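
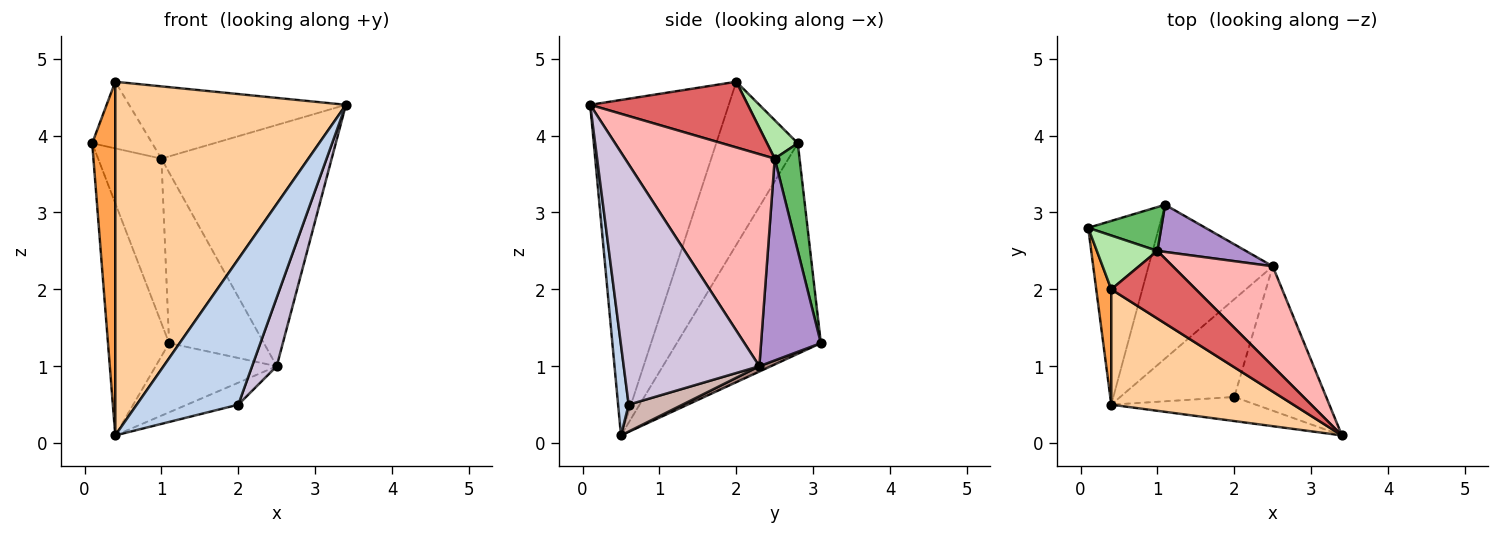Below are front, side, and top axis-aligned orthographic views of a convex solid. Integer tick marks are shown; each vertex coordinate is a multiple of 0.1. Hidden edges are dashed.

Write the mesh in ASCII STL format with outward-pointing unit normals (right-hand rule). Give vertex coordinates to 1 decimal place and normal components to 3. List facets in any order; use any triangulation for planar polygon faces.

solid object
 facet normal -0.880 0.373 -0.295
  outer loop
   vertex 1.1 3.1 1.3
   vertex 0.4 0.5 0.1
   vertex 0.1 2.8 3.9
  endloop
 endfacet
 facet normal 0.102 -0.981 -0.162
  outer loop
   vertex 2.0 0.6 0.5
   vertex 3.4 0.1 4.4
   vertex 0.4 0.5 0.1
  endloop
 endfacet
 facet normal -0.958 -0.271 0.088
  outer loop
   vertex 0.4 2.0 4.7
   vertex 0.1 2.8 3.9
   vertex 0.4 0.5 0.1
  endloop
 endfacet
 facet normal -0.496 -0.826 0.269
  outer loop
   vertex 0.4 2.0 4.7
   vertex 0.4 0.5 0.1
   vertex 3.4 0.1 4.4
  endloop
 endfacet
 facet normal 0.355 0.904 0.241
  outer loop
   vertex 1.0 2.5 3.7
   vertex 1.1 3.1 1.3
   vertex 0.1 2.8 3.9
  endloop
 endfacet
 facet normal 0.371 0.723 0.584
  outer loop
   vertex 1.0 2.5 3.7
   vertex 0.1 2.8 3.9
   vertex 0.4 2.0 4.7
  endloop
 endfacet
 facet normal 0.469 0.645 0.604
  outer loop
   vertex 1.0 2.5 3.7
   vertex 0.4 2.0 4.7
   vertex 3.4 0.1 4.4
  endloop
 endfacet
 facet normal 0.630 0.717 0.297
  outer loop
   vertex 2.5 2.3 1.0
   vertex 1.0 2.5 3.7
   vertex 3.4 0.1 4.4
  endloop
 endfacet
 facet normal 0.519 0.824 0.228
  outer loop
   vertex 2.5 2.3 1.0
   vertex 1.1 3.1 1.3
   vertex 1.0 2.5 3.7
  endloop
 endfacet
 facet normal 0.921 -0.167 -0.352
  outer loop
   vertex 2.5 2.3 1.0
   vertex 3.4 0.1 4.4
   vertex 2.0 0.6 0.5
  endloop
 endfacet
 facet normal 0.039 0.410 -0.911
  outer loop
   vertex 2.5 2.3 1.0
   vertex 0.4 0.5 0.1
   vertex 1.1 3.1 1.3
  endloop
 endfacet
 facet normal 0.224 0.214 -0.951
  outer loop
   vertex 2.5 2.3 1.0
   vertex 2.0 0.6 0.5
   vertex 0.4 0.5 0.1
  endloop
 endfacet
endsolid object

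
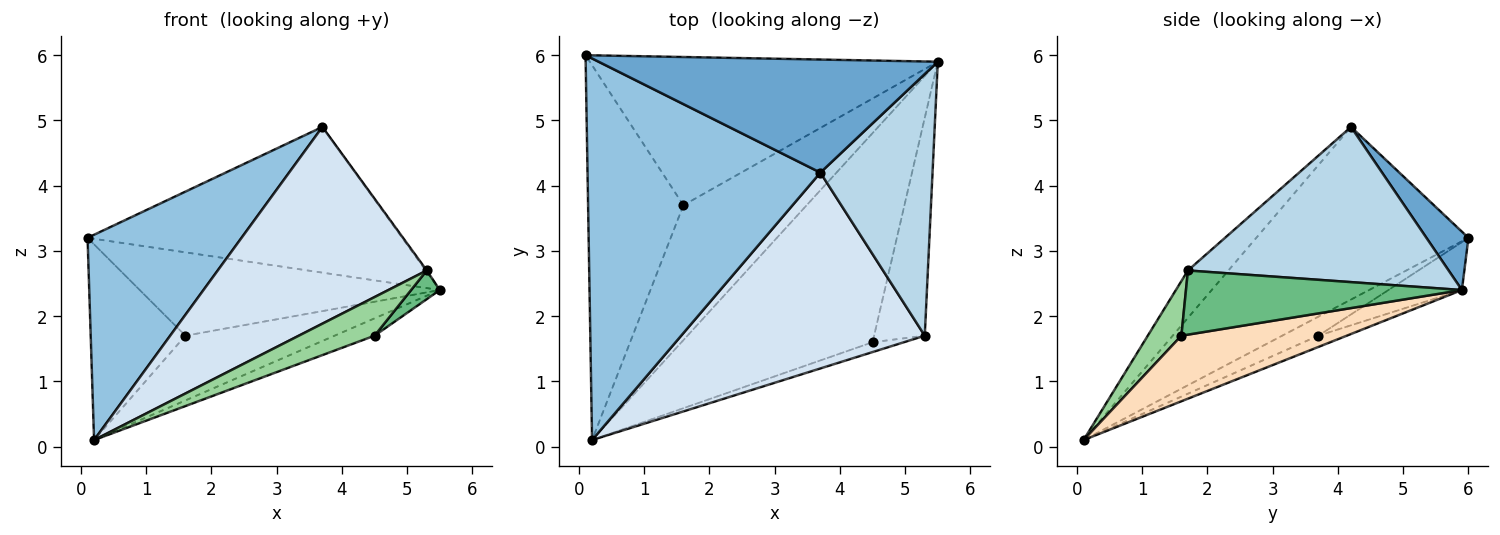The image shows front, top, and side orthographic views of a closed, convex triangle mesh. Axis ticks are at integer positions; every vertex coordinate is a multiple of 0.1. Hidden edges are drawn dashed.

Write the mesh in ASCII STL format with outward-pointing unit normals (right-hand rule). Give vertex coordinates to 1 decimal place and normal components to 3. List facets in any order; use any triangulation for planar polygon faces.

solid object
 facet normal 0.105 0.786 0.610
  outer loop
   vertex 3.7 4.2 4.9
   vertex 5.5 5.9 2.4
   vertex 0.1 6.0 3.2
  endloop
 endfacet
 facet normal -0.547 -0.397 0.737
  outer loop
   vertex 3.7 4.2 4.9
   vertex 0.1 6.0 3.2
   vertex 0.2 0.1 0.1
  endloop
 endfacet
 facet normal 0.810 0.003 0.586
  outer loop
   vertex 5.3 1.7 2.7
   vertex 5.5 5.9 2.4
   vertex 3.7 4.2 4.9
  endloop
 endfacet
 facet normal -0.136 -0.702 0.699
  outer loop
   vertex 5.3 1.7 2.7
   vertex 3.7 4.2 4.9
   vertex 0.2 0.1 0.1
  endloop
 endfacet
 facet normal -0.119 0.487 -0.865
  outer loop
   vertex 1.6 3.7 1.7
   vertex 0.1 6.0 3.2
   vertex 5.5 5.9 2.4
  endloop
 endfacet
 facet normal -0.174 0.456 -0.873
  outer loop
   vertex 1.6 3.7 1.7
   vertex 0.2 0.1 0.1
   vertex 0.1 6.0 3.2
  endloop
 endfacet
 facet normal -0.082 0.431 -0.899
  outer loop
   vertex 1.6 3.7 1.7
   vertex 5.5 5.9 2.4
   vertex 0.2 0.1 0.1
  endloop
 endfacet
 facet normal 0.324 0.078 -0.943
  outer loop
   vertex 4.5 1.6 1.7
   vertex 0.2 0.1 0.1
   vertex 5.5 5.9 2.4
  endloop
 endfacet
 facet normal 0.782 -0.081 -0.618
  outer loop
   vertex 4.5 1.6 1.7
   vertex 5.5 5.9 2.4
   vertex 5.3 1.7 2.7
  endloop
 endfacet
 facet normal 0.395 -0.890 -0.227
  outer loop
   vertex 4.5 1.6 1.7
   vertex 5.3 1.7 2.7
   vertex 0.2 0.1 0.1
  endloop
 endfacet
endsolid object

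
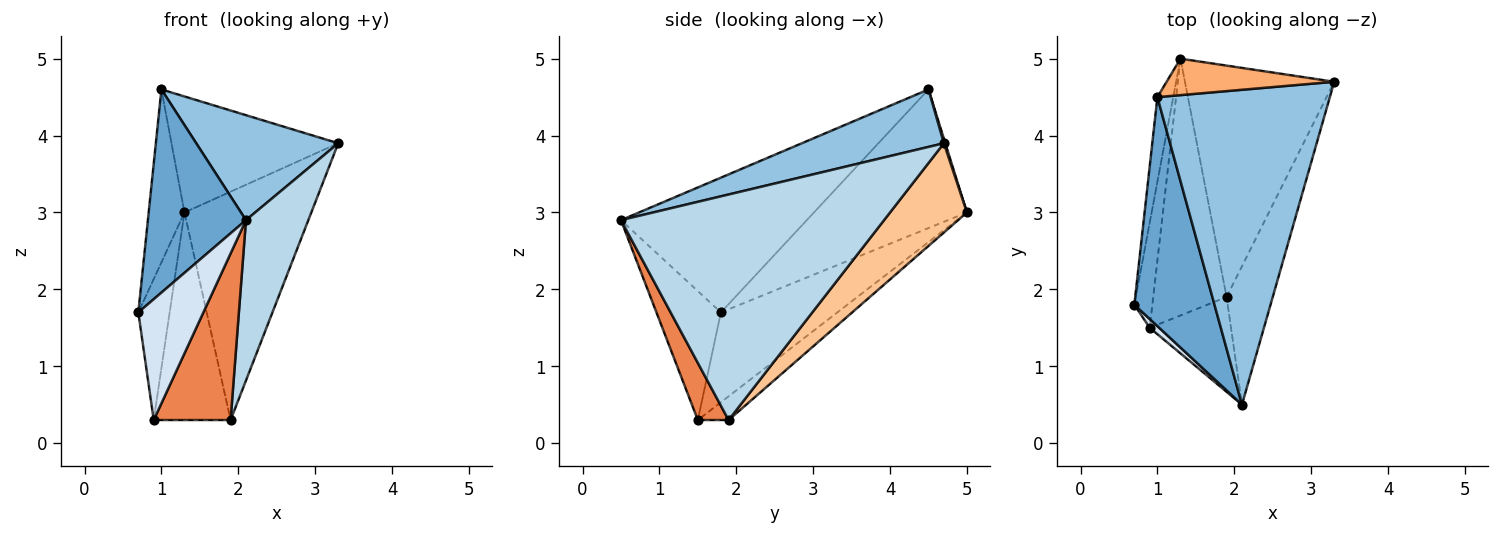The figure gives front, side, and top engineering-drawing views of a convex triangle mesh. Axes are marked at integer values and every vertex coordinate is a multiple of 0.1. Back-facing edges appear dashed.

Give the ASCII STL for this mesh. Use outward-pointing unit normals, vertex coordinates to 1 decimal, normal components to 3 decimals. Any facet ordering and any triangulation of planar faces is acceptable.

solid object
 facet normal -0.783 -0.413 0.466
  outer loop
   vertex 1.0 4.5 4.6
   vertex 0.7 1.8 1.7
   vertex 2.1 0.5 2.9
  endloop
 endfacet
 facet normal 0.302 -0.302 0.905
  outer loop
   vertex 1.0 4.5 4.6
   vertex 2.1 0.5 2.9
   vertex 3.3 4.7 3.9
  endloop
 endfacet
 facet normal 0.954 -0.226 -0.195
  outer loop
   vertex 1.9 1.9 0.3
   vertex 3.3 4.7 3.9
   vertex 2.1 0.5 2.9
  endloop
 endfacet
 facet normal -0.703 -0.709 0.052
  outer loop
   vertex 0.9 1.5 0.3
   vertex 2.1 0.5 2.9
   vertex 0.7 1.8 1.7
  endloop
 endfacet
 facet normal 0.328 -0.821 -0.467
  outer loop
   vertex 0.9 1.5 0.3
   vertex 1.9 1.9 0.3
   vertex 2.1 0.5 2.9
  endloop
 endfacet
 facet normal 0.008 0.954 0.300
  outer loop
   vertex 1.3 5.0 3.0
   vertex 1.0 4.5 4.6
   vertex 3.3 4.7 3.9
  endloop
 endfacet
 facet normal 0.392 0.646 -0.655
  outer loop
   vertex 1.3 5.0 3.0
   vertex 3.3 4.7 3.9
   vertex 1.9 1.9 0.3
  endloop
 endfacet
 facet normal -0.244 0.610 -0.754
  outer loop
   vertex 1.3 5.0 3.0
   vertex 1.9 1.9 0.3
   vertex 0.9 1.5 0.3
  endloop
 endfacet
 facet normal -0.968 0.226 -0.111
  outer loop
   vertex 1.3 5.0 3.0
   vertex 0.7 1.8 1.7
   vertex 1.0 4.5 4.6
  endloop
 endfacet
 facet normal -0.948 0.255 -0.190
  outer loop
   vertex 1.3 5.0 3.0
   vertex 0.9 1.5 0.3
   vertex 0.7 1.8 1.7
  endloop
 endfacet
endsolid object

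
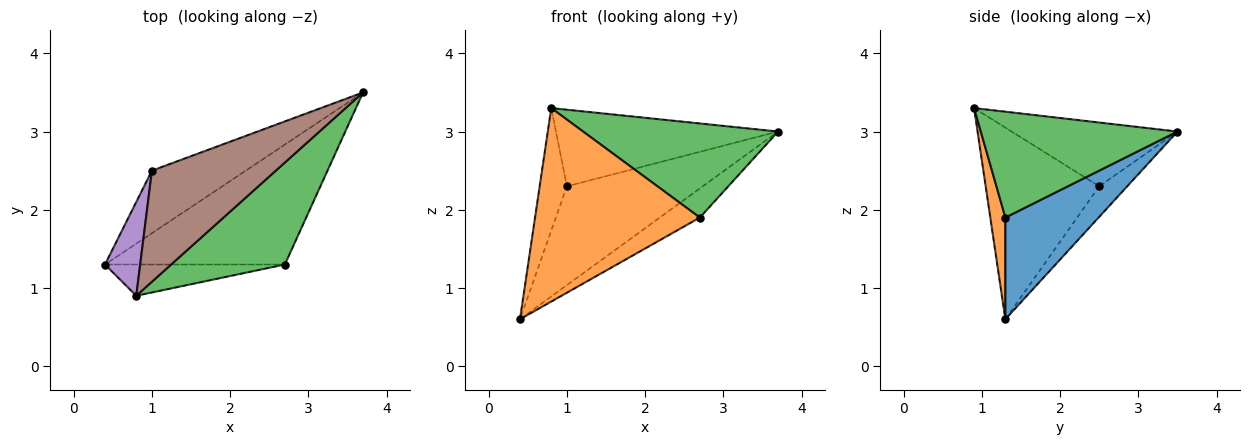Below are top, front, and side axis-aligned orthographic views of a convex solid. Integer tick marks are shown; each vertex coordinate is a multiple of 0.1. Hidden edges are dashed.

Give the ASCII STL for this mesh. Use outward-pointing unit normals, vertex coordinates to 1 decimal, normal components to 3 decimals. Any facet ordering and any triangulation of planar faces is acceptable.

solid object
 facet normal 0.481 0.207 -0.852
  outer loop
   vertex 2.7 1.3 1.9
   vertex 0.4 1.3 0.6
   vertex 3.7 3.5 3.0
  endloop
 endfacet
 facet normal 0.090 -0.983 -0.159
  outer loop
   vertex 2.7 1.3 1.9
   vertex 0.8 0.9 3.3
   vertex 0.4 1.3 0.6
  endloop
 endfacet
 facet normal 0.565 -0.560 0.606
  outer loop
   vertex 2.7 1.3 1.9
   vertex 3.7 3.5 3.0
   vertex 0.8 0.9 3.3
  endloop
 endfacet
 facet normal -0.172 0.832 -0.527
  outer loop
   vertex 1.0 2.5 2.3
   vertex 3.7 3.5 3.0
   vertex 0.4 1.3 0.6
  endloop
 endfacet
 facet normal -0.957 0.230 0.176
  outer loop
   vertex 1.0 2.5 2.3
   vertex 0.4 1.3 0.6
   vertex 0.8 0.9 3.3
  endloop
 endfacet
 facet normal -0.390 0.523 0.758
  outer loop
   vertex 1.0 2.5 2.3
   vertex 0.8 0.9 3.3
   vertex 3.7 3.5 3.0
  endloop
 endfacet
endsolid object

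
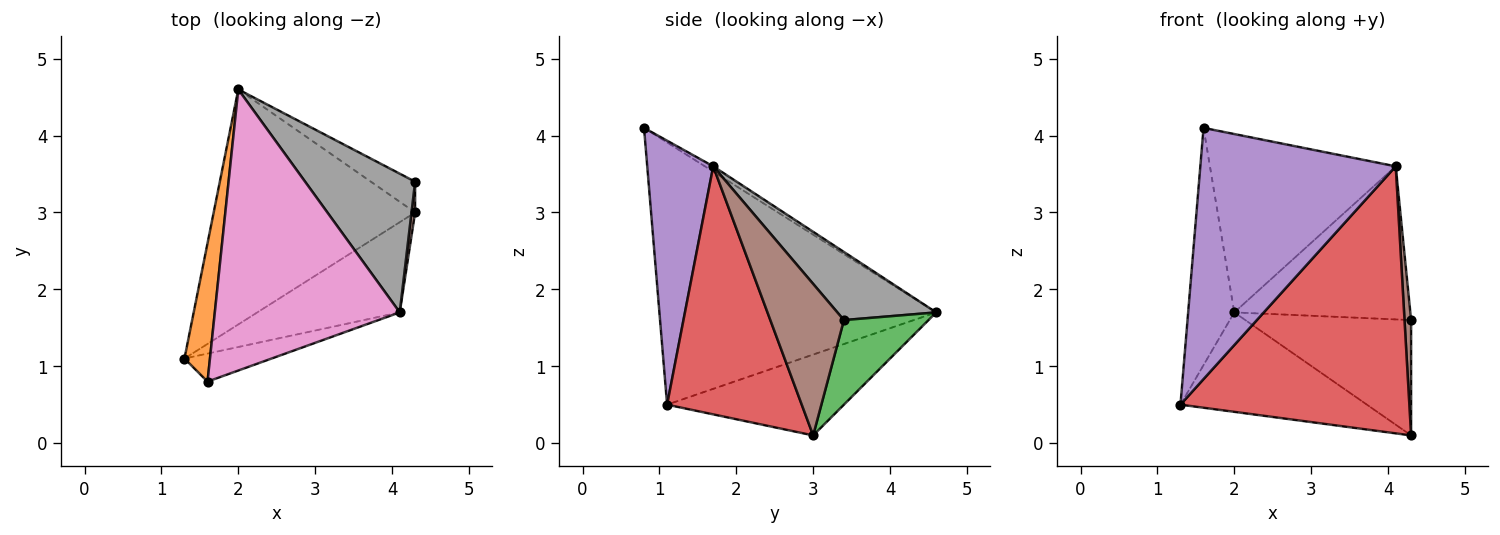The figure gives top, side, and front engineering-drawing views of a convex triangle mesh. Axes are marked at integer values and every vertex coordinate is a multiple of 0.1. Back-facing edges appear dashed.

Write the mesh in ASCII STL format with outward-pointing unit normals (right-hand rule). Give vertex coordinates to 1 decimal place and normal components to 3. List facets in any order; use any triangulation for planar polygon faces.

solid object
 facet normal -0.347 0.366 -0.864
  outer loop
   vertex 2.0 4.6 1.7
   vertex 4.3 3.0 0.1
   vertex 1.3 1.1 0.5
  endloop
 endfacet
 facet normal -0.982 0.164 0.095
  outer loop
   vertex 1.6 0.8 4.1
   vertex 2.0 4.6 1.7
   vertex 1.3 1.1 0.5
  endloop
 endfacet
 facet normal 0.442 0.867 -0.231
  outer loop
   vertex 4.3 3.4 1.6
   vertex 4.3 3.0 0.1
   vertex 2.0 4.6 1.7
  endloop
 endfacet
 facet normal 0.487 -0.828 -0.280
  outer loop
   vertex 4.1 1.7 3.6
   vertex 1.3 1.1 0.5
   vertex 4.3 3.0 0.1
  endloop
 endfacet
 facet normal 0.318 -0.942 -0.105
  outer loop
   vertex 4.1 1.7 3.6
   vertex 1.6 0.8 4.1
   vertex 1.3 1.1 0.5
  endloop
 endfacet
 facet normal 0.996 -0.089 0.024
  outer loop
   vertex 4.1 1.7 3.6
   vertex 4.3 3.0 0.1
   vertex 4.3 3.4 1.6
  endloop
 endfacet
 facet normal -0.024 0.536 0.844
  outer loop
   vertex 4.1 1.7 3.6
   vertex 2.0 4.6 1.7
   vertex 1.6 0.8 4.1
  endloop
 endfacet
 facet normal 0.384 0.684 0.620
  outer loop
   vertex 4.1 1.7 3.6
   vertex 4.3 3.4 1.6
   vertex 2.0 4.6 1.7
  endloop
 endfacet
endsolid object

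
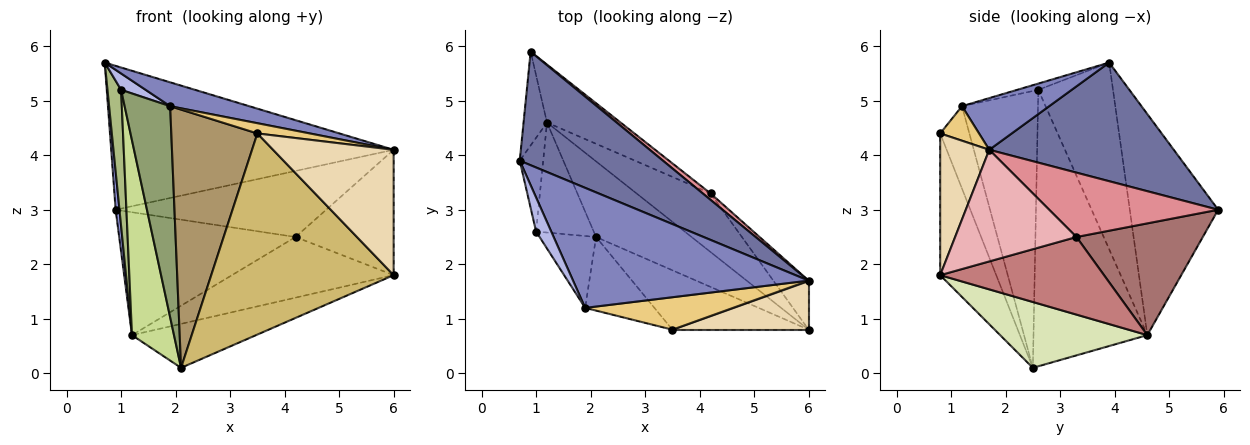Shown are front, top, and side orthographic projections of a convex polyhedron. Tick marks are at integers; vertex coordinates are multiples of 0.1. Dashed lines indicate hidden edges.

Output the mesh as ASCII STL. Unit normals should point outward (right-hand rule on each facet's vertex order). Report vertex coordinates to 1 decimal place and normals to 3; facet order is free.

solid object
 facet normal 0.456 0.699 0.551
  outer loop
   vertex 0.9 5.9 3.0
   vertex 0.7 3.9 5.7
   vertex 6.0 1.7 4.1
  endloop
 endfacet
 facet normal 0.210 -0.191 0.959
  outer loop
   vertex 1.9 1.2 4.9
   vertex 6.0 1.7 4.1
   vertex 0.7 3.9 5.7
  endloop
 endfacet
 facet normal -0.994 -0.043 -0.105
  outer loop
   vertex 1.2 4.6 0.7
   vertex 0.7 3.9 5.7
   vertex 0.9 5.9 3.0
  endloop
 endfacet
 facet normal -0.349 -0.405 0.845
  outer loop
   vertex 1.0 2.6 5.2
   vertex 1.9 1.2 4.9
   vertex 0.7 3.9 5.7
  endloop
 endfacet
 facet normal -0.845 -0.506 -0.172
  outer loop
   vertex 1.0 2.6 5.2
   vertex 2.1 2.5 0.1
   vertex 1.9 1.2 4.9
  endloop
 endfacet
 facet normal -0.976 -0.178 -0.123
  outer loop
   vertex 1.0 2.6 5.2
   vertex 0.7 3.9 5.7
   vertex 1.2 4.6 0.7
  endloop
 endfacet
 facet normal -0.921 -0.340 -0.192
  outer loop
   vertex 1.0 2.6 5.2
   vertex 1.2 4.6 0.7
   vertex 2.1 2.5 0.1
  endloop
 endfacet
 facet normal 0.512 0.432 -0.743
  outer loop
   vertex 6.0 0.8 1.8
   vertex 2.1 2.5 0.1
   vertex 1.2 4.6 0.7
  endloop
 endfacet
 facet normal -0.310 -0.914 -0.261
  outer loop
   vertex 3.5 0.8 4.4
   vertex 1.9 1.2 4.9
   vertex 2.1 2.5 0.1
  endloop
 endfacet
 facet normal -0.283 -0.920 -0.272
  outer loop
   vertex 3.5 0.8 4.4
   vertex 2.1 2.5 0.1
   vertex 6.0 0.8 1.8
  endloop
 endfacet
 facet normal 0.217 -0.294 0.931
  outer loop
   vertex 3.5 0.8 4.4
   vertex 6.0 1.7 4.1
   vertex 1.9 1.2 4.9
  endloop
 endfacet
 facet normal 0.354 -0.871 0.341
  outer loop
   vertex 3.5 0.8 4.4
   vertex 6.0 0.8 1.8
   vertex 6.0 1.7 4.1
  endloop
 endfacet
 facet normal 0.544 0.759 -0.358
  outer loop
   vertex 4.2 3.3 2.5
   vertex 1.2 4.6 0.7
   vertex 0.9 5.9 3.0
  endloop
 endfacet
 facet normal 0.589 0.581 -0.562
  outer loop
   vertex 4.2 3.3 2.5
   vertex 6.0 0.8 1.8
   vertex 1.2 4.6 0.7
  endloop
 endfacet
 facet normal 0.624 0.778 0.076
  outer loop
   vertex 4.2 3.3 2.5
   vertex 0.9 5.9 3.0
   vertex 6.0 1.7 4.1
  endloop
 endfacet
 facet normal 0.755 0.611 -0.239
  outer loop
   vertex 4.2 3.3 2.5
   vertex 6.0 1.7 4.1
   vertex 6.0 0.8 1.8
  endloop
 endfacet
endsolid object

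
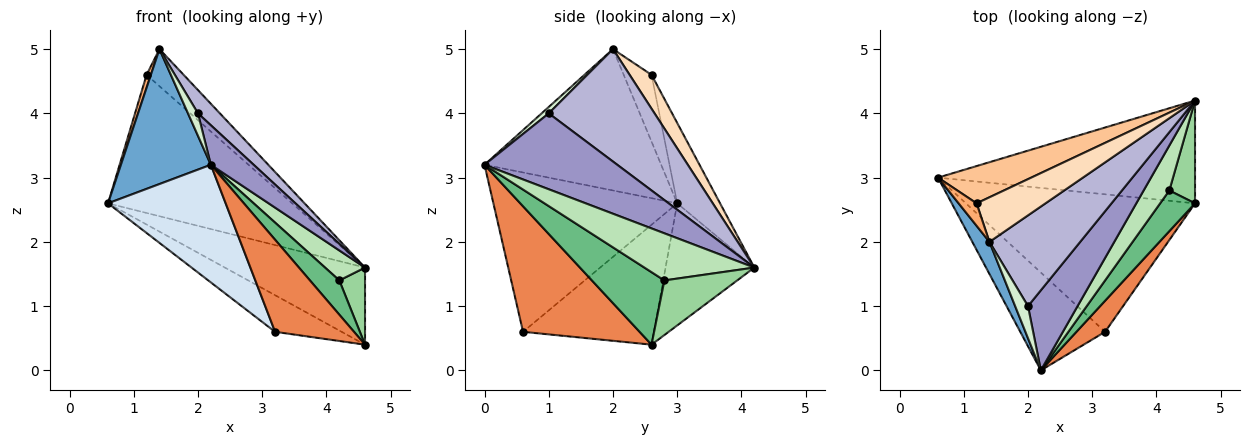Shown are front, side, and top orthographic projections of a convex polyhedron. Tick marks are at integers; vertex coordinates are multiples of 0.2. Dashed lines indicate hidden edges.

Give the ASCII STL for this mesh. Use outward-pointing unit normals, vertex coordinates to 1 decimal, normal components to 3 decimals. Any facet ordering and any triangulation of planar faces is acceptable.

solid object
 facet normal -0.886 -0.451 0.107
  outer loop
   vertex 1.4 2.0 5.0
   vertex 0.6 3.0 2.6
   vertex 2.2 0.0 3.2
  endloop
 endfacet
 facet normal -0.355 0.561 -0.748
  outer loop
   vertex 4.6 4.2 1.6
   vertex 4.6 2.6 0.4
   vertex 0.6 3.0 2.6
  endloop
 endfacet
 facet normal -0.451 0.230 -0.862
  outer loop
   vertex 3.2 0.6 0.6
   vertex 0.6 3.0 2.6
   vertex 4.6 2.6 0.4
  endloop
 endfacet
 facet normal -0.769 -0.492 -0.409
  outer loop
   vertex 3.2 0.6 0.6
   vertex 2.2 0.0 3.2
   vertex 0.6 3.0 2.6
  endloop
 endfacet
 facet normal 0.814 -0.551 0.186
  outer loop
   vertex 3.2 0.6 0.6
   vertex 4.6 2.6 0.4
   vertex 2.2 0.0 3.2
  endloop
 endfacet
 facet normal -0.955 -0.147 0.257
  outer loop
   vertex 1.2 2.6 4.6
   vertex 0.6 3.0 2.6
   vertex 1.4 2.0 5.0
  endloop
 endfacet
 facet normal -0.219 0.942 0.254
  outer loop
   vertex 1.2 2.6 4.6
   vertex 4.6 4.2 1.6
   vertex 0.6 3.0 2.6
  endloop
 endfacet
 facet normal 0.354 0.598 0.720
  outer loop
   vertex 1.2 2.6 4.6
   vertex 1.4 2.0 5.0
   vertex 4.6 4.2 1.6
  endloop
 endfacet
 facet normal 0.847 -0.343 0.407
  outer loop
   vertex 4.2 2.8 1.4
   vertex 2.2 0.0 3.2
   vertex 4.6 2.6 0.4
  endloop
 endfacet
 facet normal 0.862 -0.304 0.406
  outer loop
   vertex 4.2 2.8 1.4
   vertex 4.6 2.6 0.4
   vertex 4.6 4.2 1.6
  endloop
 endfacet
 facet normal 0.836 -0.304 0.456
  outer loop
   vertex 4.2 2.8 1.4
   vertex 4.6 4.2 1.6
   vertex 2.2 0.0 3.2
  endloop
 endfacet
 facet normal 0.379 -0.531 0.758
  outer loop
   vertex 2.0 1.0 4.0
   vertex 1.4 2.0 5.0
   vertex 2.2 0.0 3.2
  endloop
 endfacet
 facet normal 0.808 -0.261 0.528
  outer loop
   vertex 2.0 1.0 4.0
   vertex 2.2 0.0 3.2
   vertex 4.6 4.2 1.6
  endloop
 endfacet
 facet normal 0.768 -0.159 0.620
  outer loop
   vertex 2.0 1.0 4.0
   vertex 4.6 4.2 1.6
   vertex 1.4 2.0 5.0
  endloop
 endfacet
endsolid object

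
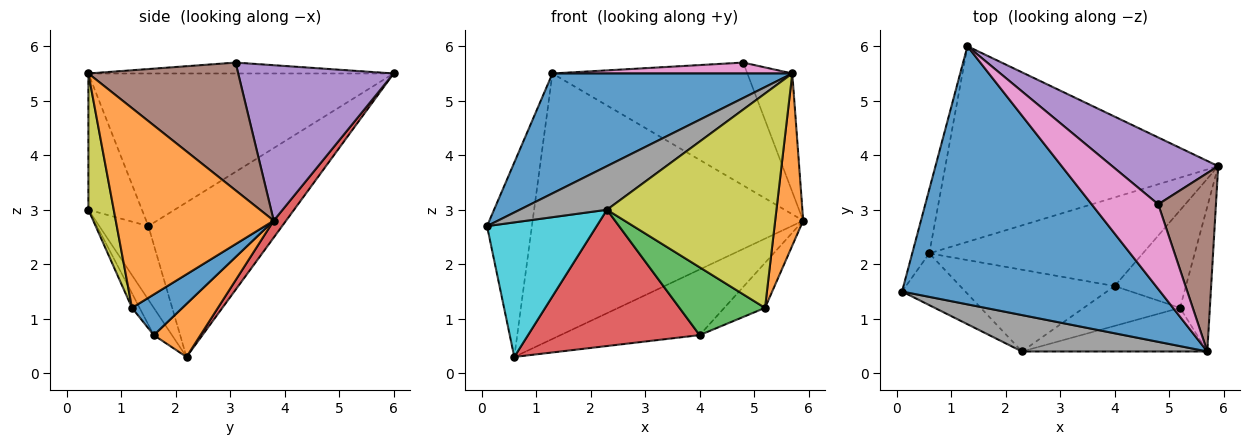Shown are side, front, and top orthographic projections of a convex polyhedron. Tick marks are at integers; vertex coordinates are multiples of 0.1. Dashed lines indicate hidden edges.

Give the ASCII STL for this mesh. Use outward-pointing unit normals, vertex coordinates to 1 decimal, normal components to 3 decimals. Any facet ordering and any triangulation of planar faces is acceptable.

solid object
 facet normal -0.473 -0.371 0.799
  outer loop
   vertex 5.7 0.4 5.5
   vertex 1.3 6.0 5.5
   vertex 0.1 1.5 2.7
  endloop
 endfacet
 facet normal 0.974 -0.173 -0.145
  outer loop
   vertex 5.2 1.2 1.2
   vertex 5.9 3.8 2.8
   vertex 5.7 0.4 5.5
  endloop
 endfacet
 facet normal -0.943 0.316 -0.104
  outer loop
   vertex 0.6 2.2 0.3
   vertex 0.1 1.5 2.7
   vertex 1.3 6.0 5.5
  endloop
 endfacet
 facet normal 0.037 0.804 -0.593
  outer loop
   vertex 0.6 2.2 0.3
   vertex 1.3 6.0 5.5
   vertex 5.9 3.8 2.8
  endloop
 endfacet
 facet normal 0.574 0.719 0.391
  outer loop
   vertex 4.8 3.1 5.7
   vertex 5.9 3.8 2.8
   vertex 1.3 6.0 5.5
  endloop
 endfacet
 facet normal 0.879 0.264 0.397
  outer loop
   vertex 4.8 3.1 5.7
   vertex 5.7 0.4 5.5
   vertex 5.9 3.8 2.8
  endloop
 endfacet
 facet normal -0.160 -0.126 0.979
  outer loop
   vertex 4.8 3.1 5.7
   vertex 1.3 6.0 5.5
   vertex 5.7 0.4 5.5
  endloop
 endfacet
 facet normal -0.426 -0.694 0.580
  outer loop
   vertex 2.3 0.4 3.0
   vertex 5.7 0.4 5.5
   vertex 0.1 1.5 2.7
  endloop
 endfacet
 facet normal 0.145 -0.970 -0.197
  outer loop
   vertex 2.3 0.4 3.0
   vertex 5.2 1.2 1.2
   vertex 5.7 0.4 5.5
  endloop
 endfacet
 facet normal -0.385 -0.861 -0.331
  outer loop
   vertex 2.3 0.4 3.0
   vertex 0.1 1.5 2.7
   vertex 0.6 2.2 0.3
  endloop
 endfacet
 facet normal 0.460 0.372 -0.806
  outer loop
   vertex 4.0 1.6 0.7
   vertex 5.9 3.8 2.8
   vertex 5.2 1.2 1.2
  endloop
 endfacet
 facet normal 0.196 0.583 -0.788
  outer loop
   vertex 4.0 1.6 0.7
   vertex 0.6 2.2 0.3
   vertex 5.9 3.8 2.8
  endloop
 endfacet
 facet normal -0.076 -0.860 -0.505
  outer loop
   vertex 4.0 1.6 0.7
   vertex 5.2 1.2 1.2
   vertex 2.3 0.4 3.0
  endloop
 endfacet
 facet normal -0.090 -0.854 -0.512
  outer loop
   vertex 4.0 1.6 0.7
   vertex 2.3 0.4 3.0
   vertex 0.6 2.2 0.3
  endloop
 endfacet
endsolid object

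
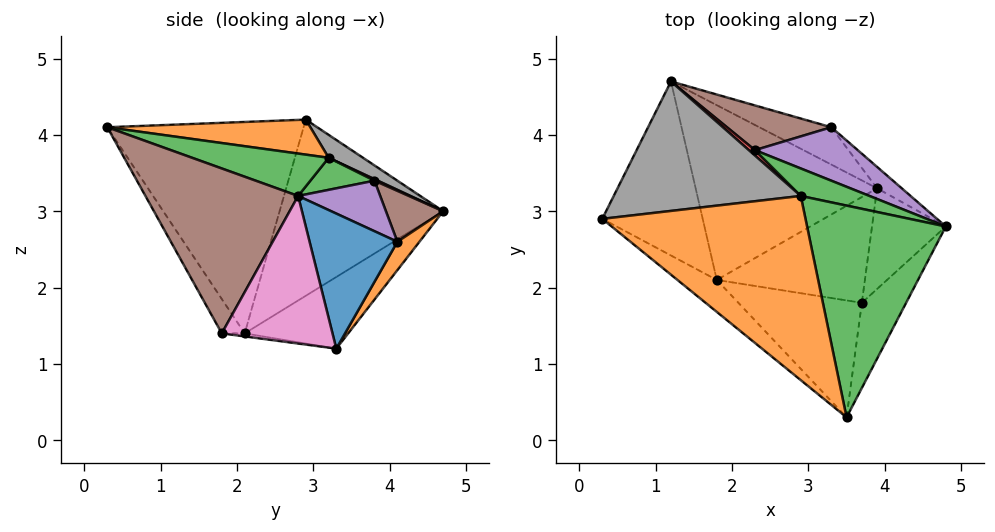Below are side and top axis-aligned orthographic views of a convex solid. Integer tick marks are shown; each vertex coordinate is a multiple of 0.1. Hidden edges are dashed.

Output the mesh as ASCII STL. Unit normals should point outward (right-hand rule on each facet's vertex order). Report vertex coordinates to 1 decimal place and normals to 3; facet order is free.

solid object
 facet normal -0.628 -0.769 -0.117
  outer loop
   vertex 1.8 2.1 1.4
   vertex 3.5 0.3 4.1
   vertex 0.3 2.9 4.2
  endloop
 endfacet
 facet normal 0.167 0.169 0.971
  outer loop
   vertex 2.9 3.2 3.7
   vertex 0.3 2.9 4.2
   vertex 3.5 0.3 4.1
  endloop
 endfacet
 facet normal 0.287 0.189 0.939
  outer loop
   vertex 2.9 3.2 3.7
   vertex 3.5 0.3 4.1
   vertex 4.8 2.8 3.2
  endloop
 endfacet
 facet normal -0.136 -0.862 -0.489
  outer loop
   vertex 3.7 1.8 1.4
   vertex 3.5 0.3 4.1
   vertex 1.8 2.1 1.4
  endloop
 endfacet
 facet normal -0.020 -0.129 -0.991
  outer loop
   vertex 3.7 1.8 1.4
   vertex 1.8 2.1 1.4
   vertex 3.9 3.3 1.2
  endloop
 endfacet
 facet normal 0.830 -0.512 -0.223
  outer loop
   vertex 3.7 1.8 1.4
   vertex 4.8 2.8 3.2
   vertex 3.5 0.3 4.1
  endloop
 endfacet
 facet normal 0.880 -0.176 -0.440
  outer loop
   vertex 3.7 1.8 1.4
   vertex 3.9 3.3 1.2
   vertex 4.8 2.8 3.2
  endloop
 endfacet
 facet normal 0.104 0.515 0.851
  outer loop
   vertex 1.2 4.7 3.0
   vertex 0.3 2.9 4.2
   vertex 2.9 3.2 3.7
  endloop
 endfacet
 facet normal -0.864 0.104 -0.493
  outer loop
   vertex 1.2 4.7 3.0
   vertex 1.8 2.1 1.4
   vertex 0.3 2.9 4.2
  endloop
 endfacet
 facet normal -0.330 0.438 -0.836
  outer loop
   vertex 1.2 4.7 3.0
   vertex 3.9 3.3 1.2
   vertex 1.8 2.1 1.4
  endloop
 endfacet
 facet normal 0.678 0.725 -0.124
  outer loop
   vertex 3.3 4.1 2.6
   vertex 4.8 2.8 3.2
   vertex 3.9 3.3 1.2
  endloop
 endfacet
 facet normal 0.170 0.885 -0.433
  outer loop
   vertex 3.3 4.1 2.6
   vertex 3.9 3.3 1.2
   vertex 1.2 4.7 3.0
  endloop
 endfacet
 facet normal 0.318 0.659 0.682
  outer loop
   vertex 2.3 3.8 3.4
   vertex 2.9 3.2 3.7
   vertex 4.8 2.8 3.2
  endloop
 endfacet
 facet normal 0.196 0.588 0.784
  outer loop
   vertex 2.3 3.8 3.4
   vertex 1.2 4.7 3.0
   vertex 2.9 3.2 3.7
  endloop
 endfacet
 facet normal 0.324 0.678 0.659
  outer loop
   vertex 2.3 3.8 3.4
   vertex 4.8 2.8 3.2
   vertex 3.3 4.1 2.6
  endloop
 endfacet
 facet normal 0.320 0.683 0.656
  outer loop
   vertex 2.3 3.8 3.4
   vertex 3.3 4.1 2.6
   vertex 1.2 4.7 3.0
  endloop
 endfacet
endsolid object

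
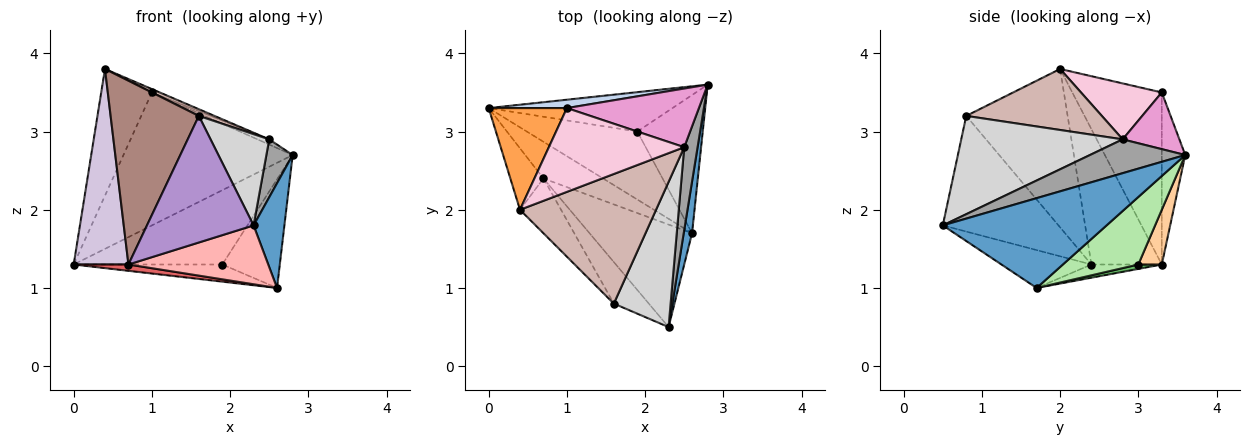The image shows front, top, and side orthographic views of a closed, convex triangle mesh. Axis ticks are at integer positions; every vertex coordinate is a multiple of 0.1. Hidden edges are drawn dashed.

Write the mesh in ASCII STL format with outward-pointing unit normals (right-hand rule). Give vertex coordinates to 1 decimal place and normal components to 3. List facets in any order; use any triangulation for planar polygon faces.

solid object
 facet normal 0.979 -0.184 0.091
  outer loop
   vertex 2.6 1.7 1.0
   vertex 2.8 3.6 2.7
   vertex 2.3 0.5 1.8
  endloop
 endfacet
 facet normal -0.137 0.989 0.062
  outer loop
   vertex 1.0 3.3 3.5
   vertex 2.8 3.6 2.7
   vertex 0.0 3.3 1.3
  endloop
 endfacet
 facet normal -0.809 0.458 0.368
  outer loop
   vertex 1.0 3.3 3.5
   vertex 0.0 3.3 1.3
   vertex 0.4 2.0 3.8
  endloop
 endfacet
 facet normal 0.138 0.875 -0.464
  outer loop
   vertex 1.9 3.0 1.3
   vertex 0.0 3.3 1.3
   vertex 2.8 3.6 2.7
  endloop
 endfacet
 facet normal 0.039 0.244 -0.969
  outer loop
   vertex 1.9 3.0 1.3
   vertex 2.6 1.7 1.0
   vertex 0.0 3.3 1.3
  endloop
 endfacet
 facet normal 0.630 0.480 -0.611
  outer loop
   vertex 1.9 3.0 1.3
   vertex 2.8 3.6 2.7
   vertex 2.6 1.7 1.0
  endloop
 endfacet
 facet normal -0.213 -0.166 -0.963
  outer loop
   vertex 0.7 2.4 1.3
   vertex 0.0 3.3 1.3
   vertex 2.6 1.7 1.0
  endloop
 endfacet
 facet normal -0.305 -0.474 -0.826
  outer loop
   vertex 0.7 2.4 1.3
   vertex 2.6 1.7 1.0
   vertex 2.3 0.5 1.8
  endloop
 endfacet
 facet normal -0.718 -0.662 -0.217
  outer loop
   vertex 0.7 2.4 1.3
   vertex 2.3 0.5 1.8
   vertex 1.6 0.8 3.2
  endloop
 endfacet
 facet normal -0.775 -0.603 -0.189
  outer loop
   vertex 0.7 2.4 1.3
   vertex 0.4 2.0 3.8
   vertex 0.0 3.3 1.3
  endloop
 endfacet
 facet normal -0.740 -0.644 -0.192
  outer loop
   vertex 0.7 2.4 1.3
   vertex 1.6 0.8 3.2
   vertex 0.4 2.0 3.8
  endloop
 endfacet
 facet normal 0.409 -0.047 0.911
  outer loop
   vertex 2.5 2.8 2.9
   vertex 0.4 2.0 3.8
   vertex 1.6 0.8 3.2
  endloop
 endfacet
 facet normal 0.393 0.081 0.916
  outer loop
   vertex 2.5 2.8 2.9
   vertex 2.8 3.6 2.7
   vertex 1.0 3.3 3.5
  endloop
 endfacet
 facet normal 0.382 0.037 0.924
  outer loop
   vertex 2.5 2.8 2.9
   vertex 1.0 3.3 3.5
   vertex 0.4 2.0 3.8
  endloop
 endfacet
 facet normal 0.901 -0.249 0.356
  outer loop
   vertex 2.5 2.8 2.9
   vertex 2.3 0.5 1.8
   vertex 2.8 3.6 2.7
  endloop
 endfacet
 facet normal 0.826 -0.300 0.477
  outer loop
   vertex 2.5 2.8 2.9
   vertex 1.6 0.8 3.2
   vertex 2.3 0.5 1.8
  endloop
 endfacet
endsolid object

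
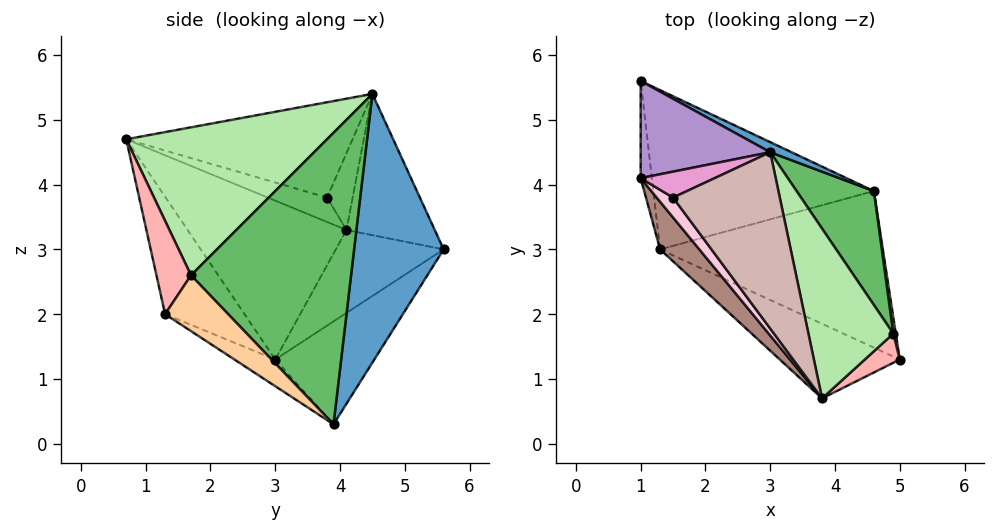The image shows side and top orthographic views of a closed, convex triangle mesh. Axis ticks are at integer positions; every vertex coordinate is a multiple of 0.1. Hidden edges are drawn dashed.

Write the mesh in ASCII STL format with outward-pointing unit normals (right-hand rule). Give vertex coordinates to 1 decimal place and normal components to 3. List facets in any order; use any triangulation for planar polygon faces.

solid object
 facet normal 0.448 0.893 0.036
  outer loop
   vertex 3.0 4.5 5.4
   vertex 4.6 3.9 0.3
   vertex 1.0 5.6 3.0
  endloop
 endfacet
 facet normal -0.372 0.478 -0.796
  outer loop
   vertex 1.3 3.0 1.3
   vertex 1.0 5.6 3.0
   vertex 4.6 3.9 0.3
  endloop
 endfacet
 facet normal -0.099 -0.555 -0.826
  outer loop
   vertex 1.3 3.0 1.3
   vertex 4.6 3.9 0.3
   vertex 5.0 1.3 2.0
  endloop
 endfacet
 facet normal 0.983 0.180 0.044
  outer loop
   vertex 4.9 1.7 2.6
   vertex 5.0 1.3 2.0
   vertex 4.6 3.9 0.3
  endloop
 endfacet
 facet normal 0.898 0.371 0.238
  outer loop
   vertex 4.9 1.7 2.6
   vertex 4.6 3.9 0.3
   vertex 3.0 4.5 5.4
  endloop
 endfacet
 facet normal 0.864 0.091 0.496
  outer loop
   vertex 3.8 0.7 4.7
   vertex 4.9 1.7 2.6
   vertex 3.0 4.5 5.4
  endloop
 endfacet
 facet normal -0.337 -0.876 -0.345
  outer loop
   vertex 3.8 0.7 4.7
   vertex 1.3 3.0 1.3
   vertex 5.0 1.3 2.0
  endloop
 endfacet
 facet normal 0.899 -0.281 0.337
  outer loop
   vertex 3.8 0.7 4.7
   vertex 5.0 1.3 2.0
   vertex 4.9 1.7 2.6
  endloop
 endfacet
 facet normal -0.730 0.134 0.670
  outer loop
   vertex 1.0 4.1 3.3
   vertex 3.0 4.5 5.4
   vertex 1.0 5.6 3.0
  endloop
 endfacet
 facet normal -0.991 -0.027 -0.134
  outer loop
   vertex 1.0 4.1 3.3
   vertex 1.0 5.6 3.0
   vertex 1.3 3.0 1.3
  endloop
 endfacet
 facet normal -0.795 -0.574 0.196
  outer loop
   vertex 1.0 4.1 3.3
   vertex 1.3 3.0 1.3
   vertex 3.8 0.7 4.7
  endloop
 endfacet
 facet normal -0.642 -0.268 0.719
  outer loop
   vertex 1.5 3.8 3.8
   vertex 3.8 0.7 4.7
   vertex 3.0 4.5 5.4
  endloop
 endfacet
 facet normal -0.719 -0.043 0.693
  outer loop
   vertex 1.5 3.8 3.8
   vertex 3.0 4.5 5.4
   vertex 1.0 4.1 3.3
  endloop
 endfacet
 facet normal -0.756 -0.413 0.508
  outer loop
   vertex 1.5 3.8 3.8
   vertex 1.0 4.1 3.3
   vertex 3.8 0.7 4.7
  endloop
 endfacet
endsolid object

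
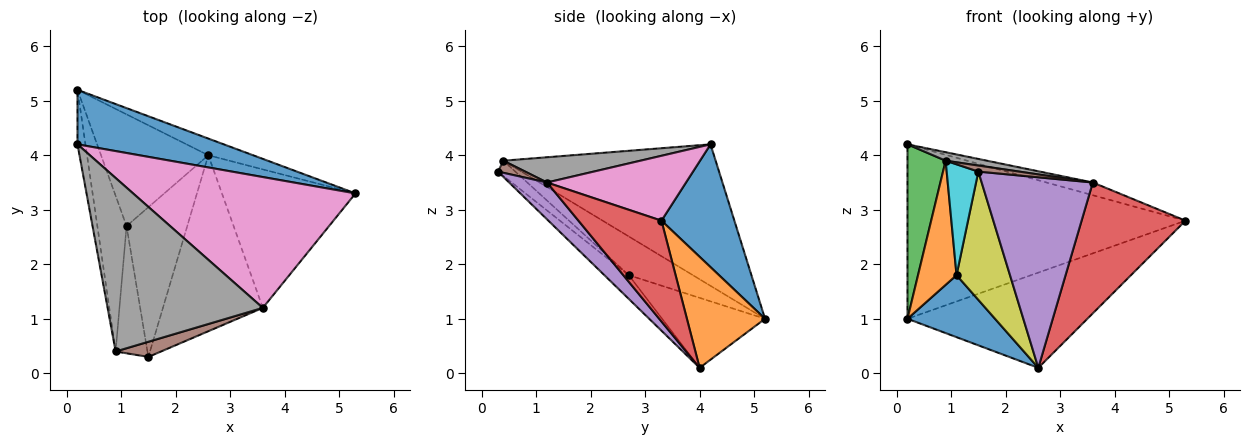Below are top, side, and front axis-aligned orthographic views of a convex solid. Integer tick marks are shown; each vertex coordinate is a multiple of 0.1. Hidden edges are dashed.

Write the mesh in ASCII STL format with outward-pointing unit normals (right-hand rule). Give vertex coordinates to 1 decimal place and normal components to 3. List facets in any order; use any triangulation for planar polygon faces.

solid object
 facet normal 0.243 0.926 0.289
  outer loop
   vertex 0.2 4.2 4.2
   vertex 5.3 3.3 2.8
   vertex 0.2 5.2 1.0
  endloop
 endfacet
 facet normal 0.393 0.906 -0.159
  outer loop
   vertex 2.6 4.0 0.1
   vertex 0.2 5.2 1.0
   vertex 5.3 3.3 2.8
  endloop
 endfacet
 facet normal -0.983 -0.177 -0.055
  outer loop
   vertex 0.9 0.4 3.9
   vertex 0.2 4.2 4.2
   vertex 0.2 5.2 1.0
  endloop
 endfacet
 facet normal 0.481 -0.602 -0.637
  outer loop
   vertex 3.6 1.2 3.5
   vertex 2.6 4.0 0.1
   vertex 5.3 3.3 2.8
  endloop
 endfacet
 facet normal 0.243 -0.713 -0.658
  outer loop
   vertex 3.6 1.2 3.5
   vertex 1.5 0.3 3.7
   vertex 2.6 4.0 0.1
  endloop
 endfacet
 facet normal 0.240 -0.361 0.901
  outer loop
   vertex 3.6 1.2 3.5
   vertex 0.9 0.4 3.9
   vertex 1.5 0.3 3.7
  endloop
 endfacet
 facet normal 0.279 0.093 0.956
  outer loop
   vertex 3.6 1.2 3.5
   vertex 5.3 3.3 2.8
   vertex 0.2 4.2 4.2
  endloop
 endfacet
 facet normal 0.160 -0.048 0.986
  outer loop
   vertex 3.6 1.2 3.5
   vertex 0.2 4.2 4.2
   vertex 0.9 0.4 3.9
  endloop
 endfacet
 facet normal -0.284 -0.624 -0.728
  outer loop
   vertex 1.1 2.7 1.8
   vertex 2.6 4.0 0.1
   vertex 1.5 0.3 3.7
  endloop
 endfacet
 facet normal -0.339 -0.618 -0.709
  outer loop
   vertex 1.1 2.7 1.8
   vertex 1.5 0.3 3.7
   vertex 0.9 0.4 3.9
  endloop
 endfacet
 facet normal -0.496 -0.421 -0.760
  outer loop
   vertex 1.1 2.7 1.8
   vertex 0.2 5.2 1.0
   vertex 2.6 4.0 0.1
  endloop
 endfacet
 facet normal -0.720 -0.433 -0.543
  outer loop
   vertex 1.1 2.7 1.8
   vertex 0.9 0.4 3.9
   vertex 0.2 5.2 1.0
  endloop
 endfacet
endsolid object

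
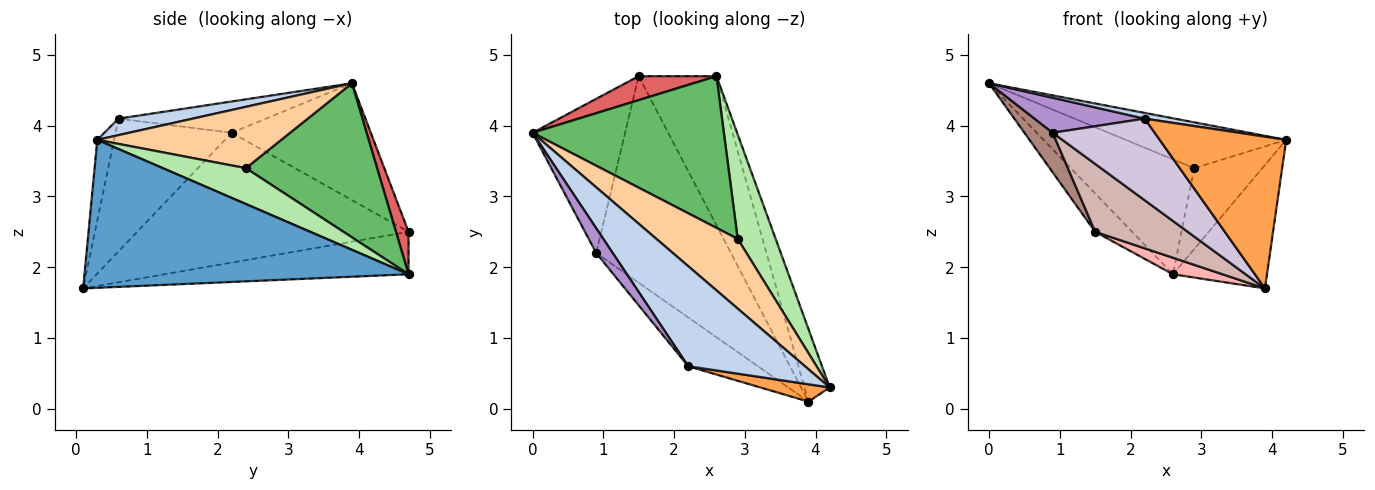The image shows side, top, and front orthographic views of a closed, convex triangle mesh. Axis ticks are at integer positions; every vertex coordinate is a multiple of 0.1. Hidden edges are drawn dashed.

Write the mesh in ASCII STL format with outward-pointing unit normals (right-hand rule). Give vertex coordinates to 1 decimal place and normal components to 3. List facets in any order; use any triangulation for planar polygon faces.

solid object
 facet normal 0.948 0.275 -0.162
  outer loop
   vertex 3.9 0.1 1.7
   vertex 2.6 4.7 1.9
   vertex 4.2 0.3 3.8
  endloop
 endfacet
 facet normal 0.140 -0.057 0.989
  outer loop
   vertex 2.2 0.6 4.1
   vertex 4.2 0.3 3.8
   vertex 0.0 3.9 4.6
  endloop
 endfacet
 facet normal -0.131 -0.985 0.113
  outer loop
   vertex 2.2 0.6 4.1
   vertex 3.9 0.1 1.7
   vertex 4.2 0.3 3.8
  endloop
 endfacet
 facet normal 0.533 0.465 0.707
  outer loop
   vertex 2.9 2.4 3.4
   vertex 0.0 3.9 4.6
   vertex 4.2 0.3 3.8
  endloop
 endfacet
 facet normal 0.540 0.508 0.671
  outer loop
   vertex 2.9 2.4 3.4
   vertex 2.6 4.7 1.9
   vertex 0.0 3.9 4.6
  endloop
 endfacet
 facet normal 0.598 0.491 0.633
  outer loop
   vertex 2.9 2.4 3.4
   vertex 4.2 0.3 3.8
   vertex 2.6 4.7 1.9
  endloop
 endfacet
 facet normal 0.277 0.815 0.509
  outer loop
   vertex 1.5 4.7 2.5
   vertex 0.0 3.9 4.6
   vertex 2.6 4.7 1.9
  endloop
 endfacet
 facet normal -0.477 -0.097 -0.874
  outer loop
   vertex 1.5 4.7 2.5
   vertex 2.6 4.7 1.9
   vertex 3.9 0.1 1.7
  endloop
 endfacet
 facet normal -0.738 -0.551 0.389
  outer loop
   vertex 0.9 2.2 3.9
   vertex 2.2 0.6 4.1
   vertex 0.0 3.9 4.6
  endloop
 endfacet
 facet normal -0.699 -0.614 -0.367
  outer loop
   vertex 0.9 2.2 3.9
   vertex 3.9 0.1 1.7
   vertex 2.2 0.6 4.1
  endloop
 endfacet
 facet normal -0.774 -0.157 -0.613
  outer loop
   vertex 0.9 2.2 3.9
   vertex 0.0 3.9 4.6
   vertex 1.5 4.7 2.5
  endloop
 endfacet
 facet normal -0.675 -0.230 -0.701
  outer loop
   vertex 0.9 2.2 3.9
   vertex 1.5 4.7 2.5
   vertex 3.9 0.1 1.7
  endloop
 endfacet
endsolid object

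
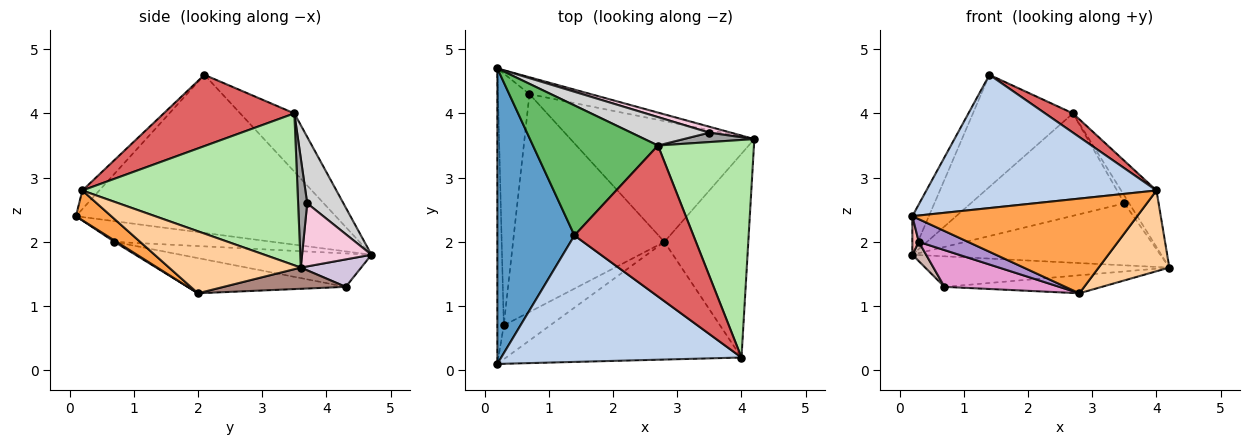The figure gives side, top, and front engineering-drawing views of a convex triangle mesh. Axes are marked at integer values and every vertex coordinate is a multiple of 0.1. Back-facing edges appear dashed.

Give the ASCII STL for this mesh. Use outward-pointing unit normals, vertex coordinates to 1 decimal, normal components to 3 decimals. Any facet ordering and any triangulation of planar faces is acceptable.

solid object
 facet normal -0.897 0.057 0.438
  outer loop
   vertex 1.4 2.1 4.6
   vertex 0.2 4.7 1.8
   vertex 0.2 0.1 2.4
  endloop
 endfacet
 facet normal -0.053 -0.724 0.687
  outer loop
   vertex 4.0 0.2 2.8
   vertex 1.4 2.1 4.6
   vertex 0.2 0.1 2.4
  endloop
 endfacet
 facet normal 0.098 -0.624 -0.775
  outer loop
   vertex 2.8 2.0 1.2
   vertex 4.0 0.2 2.8
   vertex 0.2 0.1 2.4
  endloop
 endfacet
 facet normal 0.566 -0.304 -0.766
  outer loop
   vertex 2.8 2.0 1.2
   vertex 4.2 3.6 1.6
   vertex 4.0 0.2 2.8
  endloop
 endfacet
 facet normal -0.333 0.615 0.714
  outer loop
   vertex 2.7 3.5 4.0
   vertex 0.2 4.7 1.8
   vertex 1.4 2.1 4.6
  endloop
 endfacet
 facet normal 0.837 0.137 0.529
  outer loop
   vertex 2.7 3.5 4.0
   vertex 4.0 0.2 2.8
   vertex 4.2 3.6 1.6
  endloop
 endfacet
 facet normal 0.511 -0.109 0.853
  outer loop
   vertex 2.7 3.5 4.0
   vertex 1.4 2.1 4.6
   vertex 4.0 0.2 2.8
  endloop
 endfacet
 facet normal -0.954 -0.039 -0.297
  outer loop
   vertex 0.3 0.7 2.0
   vertex 0.2 0.1 2.4
   vertex 0.2 4.7 1.8
  endloop
 endfacet
 facet normal 0.024 -0.557 -0.830
  outer loop
   vertex 0.3 0.7 2.0
   vertex 2.8 2.0 1.2
   vertex 0.2 0.1 2.4
  endloop
 endfacet
 facet normal 0.212 0.855 -0.473
  outer loop
   vertex 0.7 4.3 1.3
   vertex 0.2 4.7 1.8
   vertex 4.2 3.6 1.6
  endloop
 endfacet
 facet normal 0.114 0.146 -0.983
  outer loop
   vertex 0.7 4.3 1.3
   vertex 4.2 3.6 1.6
   vertex 2.8 2.0 1.2
  endloop
 endfacet
 facet normal -0.727 -0.052 -0.685
  outer loop
   vertex 0.7 4.3 1.3
   vertex 0.3 0.7 2.0
   vertex 0.2 4.7 1.8
  endloop
 endfacet
 facet normal -0.223 -0.162 -0.961
  outer loop
   vertex 0.7 4.3 1.3
   vertex 2.8 2.0 1.2
   vertex 0.3 0.7 2.0
  endloop
 endfacet
 facet normal 0.268 0.959 0.092
  outer loop
   vertex 3.5 3.7 2.6
   vertex 4.2 3.6 1.6
   vertex 0.2 4.7 1.8
  endloop
 endfacet
 facet normal 0.767 0.406 0.496
  outer loop
   vertex 3.5 3.7 2.6
   vertex 2.7 3.5 4.0
   vertex 4.2 3.6 1.6
  endloop
 endfacet
 facet normal 0.222 0.940 0.261
  outer loop
   vertex 3.5 3.7 2.6
   vertex 0.2 4.7 1.8
   vertex 2.7 3.5 4.0
  endloop
 endfacet
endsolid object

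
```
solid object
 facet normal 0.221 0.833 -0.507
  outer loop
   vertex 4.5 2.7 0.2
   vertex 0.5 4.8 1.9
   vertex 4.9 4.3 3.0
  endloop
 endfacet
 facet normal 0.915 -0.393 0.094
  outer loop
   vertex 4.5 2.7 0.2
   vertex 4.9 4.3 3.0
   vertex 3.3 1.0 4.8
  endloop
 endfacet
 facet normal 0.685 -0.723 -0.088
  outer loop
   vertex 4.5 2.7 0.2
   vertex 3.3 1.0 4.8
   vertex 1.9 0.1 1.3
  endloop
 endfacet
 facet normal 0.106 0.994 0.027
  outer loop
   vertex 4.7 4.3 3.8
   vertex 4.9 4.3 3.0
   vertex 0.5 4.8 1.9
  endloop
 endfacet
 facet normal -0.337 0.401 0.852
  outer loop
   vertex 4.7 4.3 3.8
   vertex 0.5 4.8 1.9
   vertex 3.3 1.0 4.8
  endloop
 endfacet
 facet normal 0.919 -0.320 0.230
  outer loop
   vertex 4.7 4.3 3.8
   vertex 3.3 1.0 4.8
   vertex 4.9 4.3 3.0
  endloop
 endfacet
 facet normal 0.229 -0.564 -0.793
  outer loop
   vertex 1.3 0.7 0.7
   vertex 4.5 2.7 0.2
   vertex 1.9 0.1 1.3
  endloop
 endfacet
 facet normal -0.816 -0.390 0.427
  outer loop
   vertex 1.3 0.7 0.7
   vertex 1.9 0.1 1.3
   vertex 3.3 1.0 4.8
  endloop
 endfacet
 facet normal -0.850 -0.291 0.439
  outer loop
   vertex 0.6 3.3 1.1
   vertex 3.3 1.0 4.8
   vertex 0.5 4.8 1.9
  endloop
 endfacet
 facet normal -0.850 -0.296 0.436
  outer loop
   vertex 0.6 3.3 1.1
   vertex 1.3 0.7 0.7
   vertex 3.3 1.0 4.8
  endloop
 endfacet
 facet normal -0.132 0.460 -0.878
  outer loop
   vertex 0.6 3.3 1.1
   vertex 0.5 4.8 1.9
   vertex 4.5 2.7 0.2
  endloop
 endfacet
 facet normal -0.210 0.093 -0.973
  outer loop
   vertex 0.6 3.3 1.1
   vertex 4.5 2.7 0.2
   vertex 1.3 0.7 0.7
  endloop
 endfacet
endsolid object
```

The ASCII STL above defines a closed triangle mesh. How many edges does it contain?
18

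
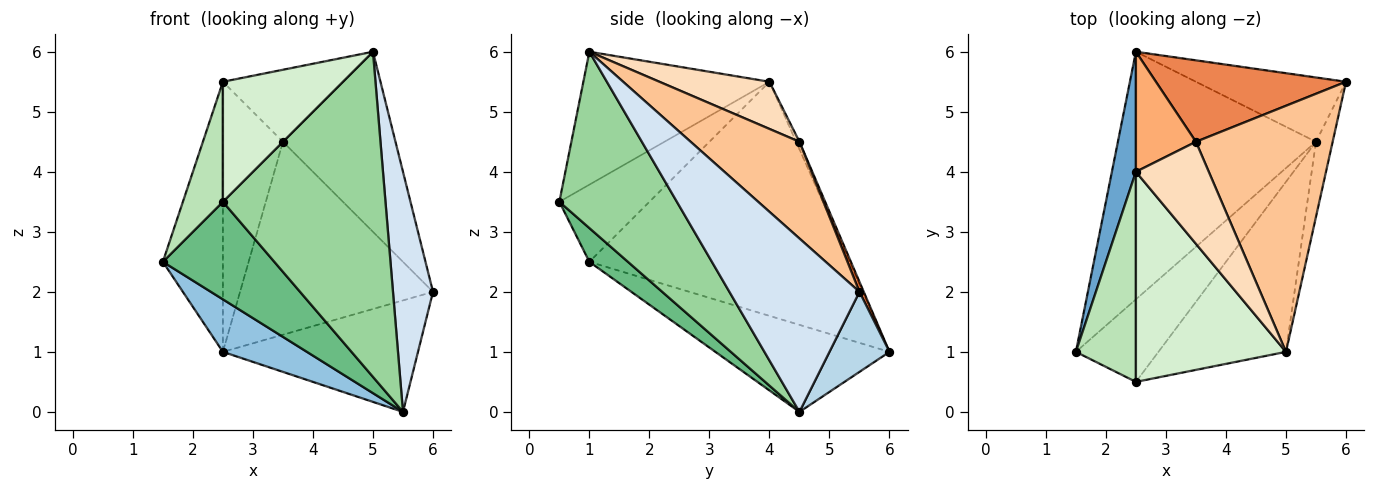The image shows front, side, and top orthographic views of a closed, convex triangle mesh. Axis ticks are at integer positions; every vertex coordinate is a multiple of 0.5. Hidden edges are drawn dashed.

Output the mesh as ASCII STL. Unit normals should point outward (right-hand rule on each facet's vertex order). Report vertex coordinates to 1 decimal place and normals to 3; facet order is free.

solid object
 facet normal -0.970 0.224 0.099
  outer loop
   vertex 2.5 4.0 5.5
   vertex 2.5 6.0 1.0
   vertex 1.5 1.0 2.5
  endloop
 endfacet
 facet normal -0.395 -0.191 -0.899
  outer loop
   vertex 5.5 4.5 0.0
   vertex 1.5 1.0 2.5
   vertex 2.5 6.0 1.0
  endloop
 endfacet
 facet normal 0.258 0.837 -0.483
  outer loop
   vertex 5.5 4.5 0.0
   vertex 2.5 6.0 1.0
   vertex 6.0 5.5 2.0
  endloop
 endfacet
 facet normal 0.952 -0.293 -0.092
  outer loop
   vertex 5.5 4.5 0.0
   vertex 6.0 5.5 2.0
   vertex 5.0 1.0 6.0
  endloop
 endfacet
 facet normal 0.020 0.921 0.389
  outer loop
   vertex 3.5 4.5 4.5
   vertex 6.0 5.5 2.0
   vertex 2.5 6.0 1.0
  endloop
 endfacet
 facet normal -0.051 0.913 0.406
  outer loop
   vertex 3.5 4.5 4.5
   vertex 2.5 6.0 1.0
   vertex 2.5 4.0 5.5
  endloop
 endfacet
 facet normal 0.496 0.513 0.701
  outer loop
   vertex 3.5 4.5 4.5
   vertex 5.0 1.0 6.0
   vertex 6.0 5.5 2.0
  endloop
 endfacet
 facet normal 0.467 0.510 0.722
  outer loop
   vertex 3.5 4.5 4.5
   vertex 2.5 4.0 5.5
   vertex 5.0 1.0 6.0
  endloop
 endfacet
 facet normal 0.255 -0.738 -0.625
  outer loop
   vertex 2.5 0.5 3.5
   vertex 1.5 1.0 2.5
   vertex 5.5 4.5 0.0
  endloop
 endfacet
 facet normal 0.539 -0.746 -0.390
  outer loop
   vertex 2.5 0.5 3.5
   vertex 5.5 4.5 0.0
   vertex 5.0 1.0 6.0
  endloop
 endfacet
 facet normal -0.745 -0.331 0.579
  outer loop
   vertex 2.5 0.5 3.5
   vertex 2.5 4.0 5.5
   vertex 1.5 1.0 2.5
  endloop
 endfacet
 facet normal -0.610 -0.393 0.688
  outer loop
   vertex 2.5 0.5 3.5
   vertex 5.0 1.0 6.0
   vertex 2.5 4.0 5.5
  endloop
 endfacet
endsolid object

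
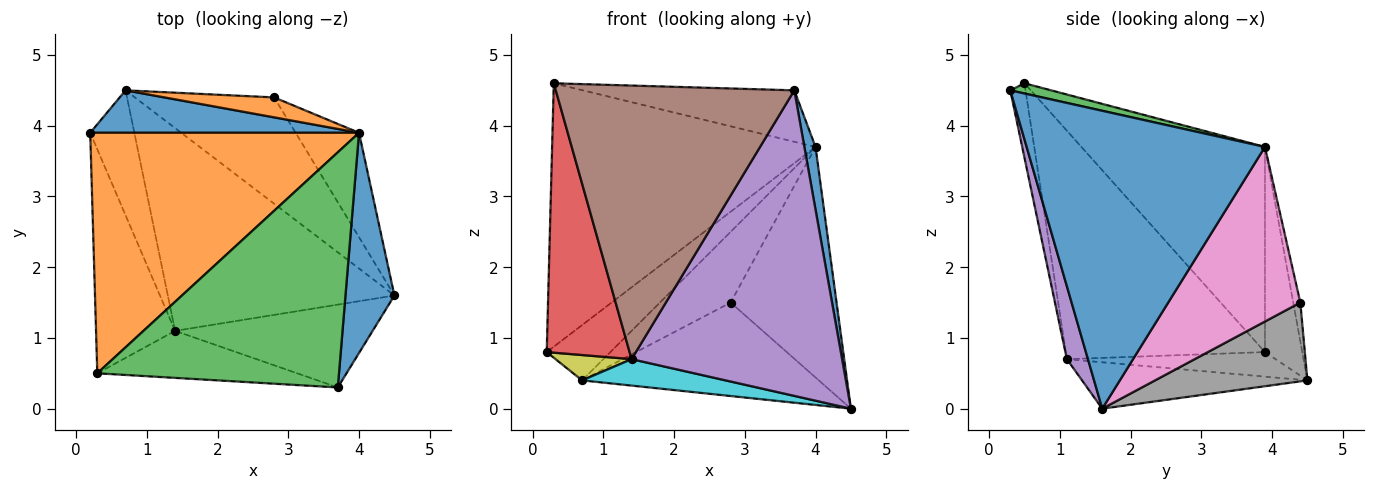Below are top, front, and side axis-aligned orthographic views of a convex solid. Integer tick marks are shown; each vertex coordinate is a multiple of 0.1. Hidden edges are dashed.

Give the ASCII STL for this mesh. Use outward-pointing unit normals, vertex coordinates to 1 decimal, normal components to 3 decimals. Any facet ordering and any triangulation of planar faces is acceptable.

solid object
 facet normal 0.986 -0.046 0.162
  outer loop
   vertex 4.0 3.9 3.7
   vertex 3.7 0.3 4.5
   vertex 4.5 1.6 0.0
  endloop
 endfacet
 facet normal -0.458 0.657 0.600
  outer loop
   vertex 4.0 3.9 3.7
   vertex 0.2 3.9 0.8
   vertex 0.3 0.5 4.6
  endloop
 endfacet
 facet normal 0.041 0.213 0.976
  outer loop
   vertex 4.0 3.9 3.7
   vertex 0.3 0.5 4.6
   vertex 3.7 0.3 4.5
  endloop
 endfacet
 facet normal -0.879 -0.366 -0.304
  outer loop
   vertex 1.4 1.1 0.7
   vertex 0.3 0.5 4.6
   vertex 0.2 3.9 0.8
  endloop
 endfacet
 facet normal 0.096 -0.961 -0.260
  outer loop
   vertex 1.4 1.1 0.7
   vertex 4.5 1.6 0.0
   vertex 3.7 0.3 4.5
  endloop
 endfacet
 facet normal -0.063 -0.984 -0.169
  outer loop
   vertex 1.4 1.1 0.7
   vertex 3.7 0.3 4.5
   vertex 0.3 0.5 4.6
  endloop
 endfacet
 facet normal 0.751 0.602 -0.273
  outer loop
   vertex 2.8 4.4 1.5
   vertex 4.0 3.9 3.7
   vertex 4.5 1.6 0.0
  endloop
 endfacet
 facet normal 0.391 0.608 -0.691
  outer loop
   vertex 0.7 4.5 0.4
   vertex 2.8 4.4 1.5
   vertex 4.5 1.6 0.0
  endloop
 endfacet
 facet normal -0.479 -0.175 -0.860
  outer loop
   vertex 0.7 4.5 0.4
   vertex 1.4 1.1 0.7
   vertex 0.2 3.9 0.8
  endloop
 endfacet
 facet normal -0.199 -0.127 -0.972
  outer loop
   vertex 0.7 4.5 0.4
   vertex 4.5 1.6 0.0
   vertex 1.4 1.1 0.7
  endloop
 endfacet
 facet normal -0.421 0.719 0.552
  outer loop
   vertex 0.7 4.5 0.4
   vertex 0.2 3.9 0.8
   vertex 4.0 3.9 3.7
  endloop
 endfacet
 facet normal -0.096 0.958 0.270
  outer loop
   vertex 0.7 4.5 0.4
   vertex 4.0 3.9 3.7
   vertex 2.8 4.4 1.5
  endloop
 endfacet
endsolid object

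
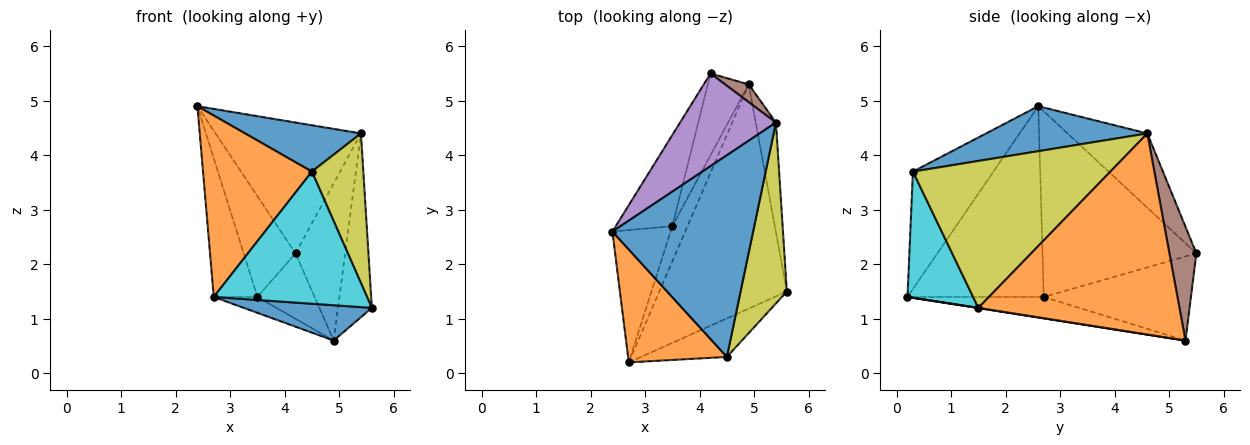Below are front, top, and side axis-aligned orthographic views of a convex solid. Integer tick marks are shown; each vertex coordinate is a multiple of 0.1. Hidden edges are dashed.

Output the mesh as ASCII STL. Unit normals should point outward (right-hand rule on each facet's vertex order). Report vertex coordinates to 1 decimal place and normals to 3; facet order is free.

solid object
 facet normal 0.002 -0.156 -0.988
  outer loop
   vertex 2.7 0.2 1.4
   vertex 4.9 5.3 0.6
   vertex 5.6 1.5 1.2
  endloop
 endfacet
 facet normal 0.981 0.165 -0.099
  outer loop
   vertex 5.4 4.6 4.4
   vertex 5.6 1.5 1.2
   vertex 4.9 5.3 0.6
  endloop
 endfacet
 facet normal -0.915 0.293 -0.279
  outer loop
   vertex 3.5 2.7 1.4
   vertex 2.7 0.2 1.4
   vertex 2.4 2.6 4.9
  endloop
 endfacet
 facet normal -0.789 0.252 -0.560
  outer loop
   vertex 3.5 2.7 1.4
   vertex 4.9 5.3 0.6
   vertex 2.7 0.2 1.4
  endloop
 endfacet
 facet normal -0.409 0.745 0.528
  outer loop
   vertex 4.2 5.5 2.2
   vertex 2.4 2.6 4.9
   vertex 5.4 4.6 4.4
  endloop
 endfacet
 facet normal 0.475 0.874 0.099
  outer loop
   vertex 4.2 5.5 2.2
   vertex 5.4 4.6 4.4
   vertex 4.9 5.3 0.6
  endloop
 endfacet
 facet normal -0.910 0.307 -0.277
  outer loop
   vertex 4.2 5.5 2.2
   vertex 3.5 2.7 1.4
   vertex 2.4 2.6 4.9
  endloop
 endfacet
 facet normal -0.849 0.330 -0.413
  outer loop
   vertex 4.2 5.5 2.2
   vertex 4.9 5.3 0.6
   vertex 3.5 2.7 1.4
  endloop
 endfacet
 facet normal 0.926 -0.241 0.292
  outer loop
   vertex 4.5 0.3 3.7
   vertex 5.6 1.5 1.2
   vertex 5.4 4.6 4.4
  endloop
 endfacet
 facet normal 0.380 -0.888 -0.259
  outer loop
   vertex 4.5 0.3 3.7
   vertex 2.7 0.2 1.4
   vertex 5.6 1.5 1.2
  endloop
 endfacet
 facet normal 0.298 -0.214 0.930
  outer loop
   vertex 4.5 0.3 3.7
   vertex 5.4 4.6 4.4
   vertex 2.4 2.6 4.9
  endloop
 endfacet
 facet normal -0.532 -0.719 0.447
  outer loop
   vertex 4.5 0.3 3.7
   vertex 2.4 2.6 4.9
   vertex 2.7 0.2 1.4
  endloop
 endfacet
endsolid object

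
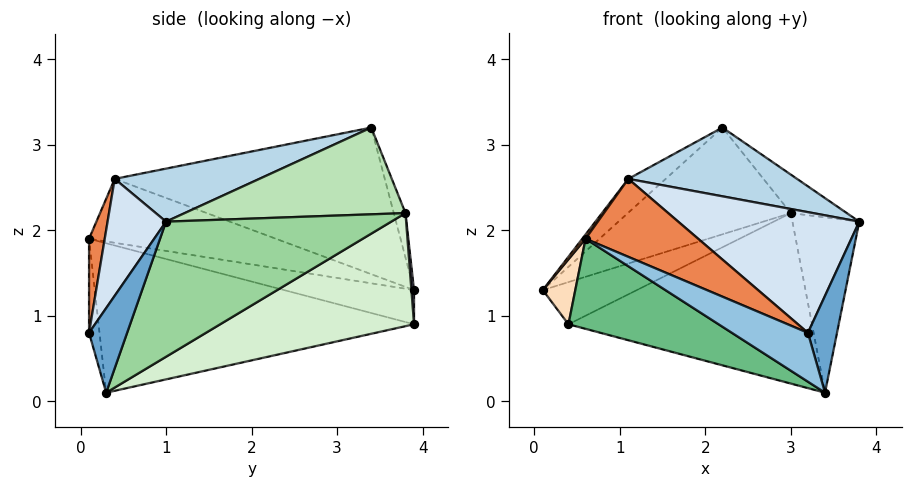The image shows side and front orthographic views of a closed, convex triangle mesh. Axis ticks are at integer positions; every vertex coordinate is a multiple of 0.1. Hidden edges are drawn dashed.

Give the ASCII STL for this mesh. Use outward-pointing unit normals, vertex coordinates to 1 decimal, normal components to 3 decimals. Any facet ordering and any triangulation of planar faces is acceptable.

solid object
 facet normal 0.793 -0.606 0.053
  outer loop
   vertex 3.2 0.1 0.8
   vertex 3.4 0.3 0.1
   vertex 3.8 1.0 2.1
  endloop
 endfacet
 facet normal -0.130 -0.943 -0.306
  outer loop
   vertex 3.2 0.1 0.8
   vertex 0.6 0.1 1.9
   vertex 3.4 0.3 0.1
  endloop
 endfacet
 facet normal 0.233 -0.272 0.933
  outer loop
   vertex 1.1 0.4 2.6
   vertex 3.8 1.0 2.1
   vertex 2.2 3.4 3.2
  endloop
 endfacet
 facet normal 0.273 -0.845 0.459
  outer loop
   vertex 1.1 0.4 2.6
   vertex 3.2 0.1 0.8
   vertex 3.8 1.0 2.1
  endloop
 endfacet
 facet normal 0.131 -0.942 0.310
  outer loop
   vertex 1.1 0.4 2.6
   vertex 0.6 0.1 1.9
   vertex 3.2 0.1 0.8
  endloop
 endfacet
 facet normal -0.811 -0.014 0.585
  outer loop
   vertex 1.1 0.4 2.6
   vertex 0.1 3.9 1.3
   vertex 0.6 0.1 1.9
  endloop
 endfacet
 facet normal -0.656 0.091 0.749
  outer loop
   vertex 1.1 0.4 2.6
   vertex 2.2 3.4 3.2
   vertex 0.1 3.9 1.3
  endloop
 endfacet
 facet normal -0.784 -0.196 -0.588
  outer loop
   vertex 0.4 3.9 0.9
   vertex 0.6 0.1 1.9
   vertex 0.1 3.9 1.3
  endloop
 endfacet
 facet normal -0.512 -0.244 -0.824
  outer loop
   vertex 0.4 3.9 0.9
   vertex 3.4 0.3 0.1
   vertex 0.6 0.1 1.9
  endloop
 endfacet
 facet normal 0.920 0.273 -0.280
  outer loop
   vertex 3.0 3.8 2.2
   vertex 3.8 1.0 2.1
   vertex 3.4 0.3 0.1
  endloop
 endfacet
 facet normal 0.730 0.185 0.658
  outer loop
   vertex 3.0 3.8 2.2
   vertex 2.2 3.4 3.2
   vertex 3.8 1.0 2.1
  endloop
 endfacet
 facet normal 0.402 0.504 -0.764
  outer loop
   vertex 3.0 3.8 2.2
   vertex 3.4 0.3 0.1
   vertex 0.4 3.9 0.9
  endloop
 endfacet
 facet normal -0.068 0.944 0.323
  outer loop
   vertex 3.0 3.8 2.2
   vertex 0.1 3.9 1.3
   vertex 2.2 3.4 3.2
  endloop
 endfacet
 facet normal 0.028 0.999 0.021
  outer loop
   vertex 3.0 3.8 2.2
   vertex 0.4 3.9 0.9
   vertex 0.1 3.9 1.3
  endloop
 endfacet
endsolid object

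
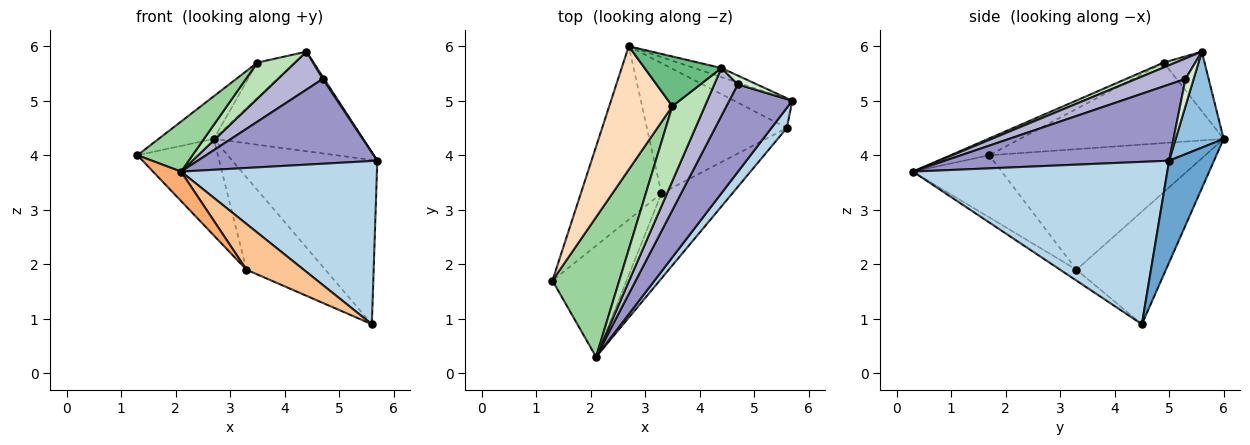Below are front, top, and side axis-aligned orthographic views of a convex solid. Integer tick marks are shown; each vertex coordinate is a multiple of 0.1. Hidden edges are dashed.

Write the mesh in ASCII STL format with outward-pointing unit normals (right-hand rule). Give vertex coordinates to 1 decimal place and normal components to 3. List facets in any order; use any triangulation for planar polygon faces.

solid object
 facet normal 0.292 0.942 -0.167
  outer loop
   vertex 5.6 4.5 0.9
   vertex 2.7 6.0 4.3
   vertex 5.7 5.0 3.9
  endloop
 endfacet
 facet normal 0.305 0.949 -0.087
  outer loop
   vertex 4.4 5.6 5.9
   vertex 5.7 5.0 3.9
   vertex 2.7 6.0 4.3
  endloop
 endfacet
 facet normal 0.790 -0.608 0.075
  outer loop
   vertex 2.1 0.3 3.7
   vertex 5.6 4.5 0.9
   vertex 5.7 5.0 3.9
  endloop
 endfacet
 facet normal -0.794 0.296 -0.531
  outer loop
   vertex 3.3 3.3 1.9
   vertex 1.3 1.7 4.0
   vertex 2.7 6.0 4.3
  endloop
 endfacet
 facet normal -0.549 0.484 -0.682
  outer loop
   vertex 3.3 3.3 1.9
   vertex 2.7 6.0 4.3
   vertex 5.6 4.5 0.9
  endloop
 endfacet
 facet normal -0.630 -0.199 -0.751
  outer loop
   vertex 3.3 3.3 1.9
   vertex 2.1 0.3 3.7
   vertex 1.3 1.7 4.0
  endloop
 endfacet
 facet normal -0.134 -0.470 -0.873
  outer loop
   vertex 3.3 3.3 1.9
   vertex 5.6 4.5 0.9
   vertex 2.1 0.3 3.7
  endloop
 endfacet
 facet normal -0.770 0.208 0.604
  outer loop
   vertex 3.5 4.9 5.7
   vertex 2.7 6.0 4.3
   vertex 1.3 1.7 4.0
  endloop
 endfacet
 facet normal -0.534 0.489 0.690
  outer loop
   vertex 3.5 4.9 5.7
   vertex 4.4 5.6 5.9
   vertex 2.7 6.0 4.3
  endloop
 endfacet
 facet normal -0.231 -0.328 0.916
  outer loop
   vertex 3.5 4.9 5.7
   vertex 1.3 1.7 4.0
   vertex 2.1 0.3 3.7
  endloop
 endfacet
 facet normal 0.136 -0.429 0.893
  outer loop
   vertex 3.5 4.9 5.7
   vertex 2.1 0.3 3.7
   vertex 4.4 5.6 5.9
  endloop
 endfacet
 facet normal 0.812 -0.135 0.568
  outer loop
   vertex 4.7 5.3 5.4
   vertex 5.7 5.0 3.9
   vertex 4.4 5.6 5.9
  endloop
 endfacet
 facet normal 0.656 -0.525 0.542
  outer loop
   vertex 4.7 5.3 5.4
   vertex 2.1 0.3 3.7
   vertex 5.7 5.0 3.9
  endloop
 endfacet
 facet normal 0.564 -0.513 0.647
  outer loop
   vertex 4.7 5.3 5.4
   vertex 4.4 5.6 5.9
   vertex 2.1 0.3 3.7
  endloop
 endfacet
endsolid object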